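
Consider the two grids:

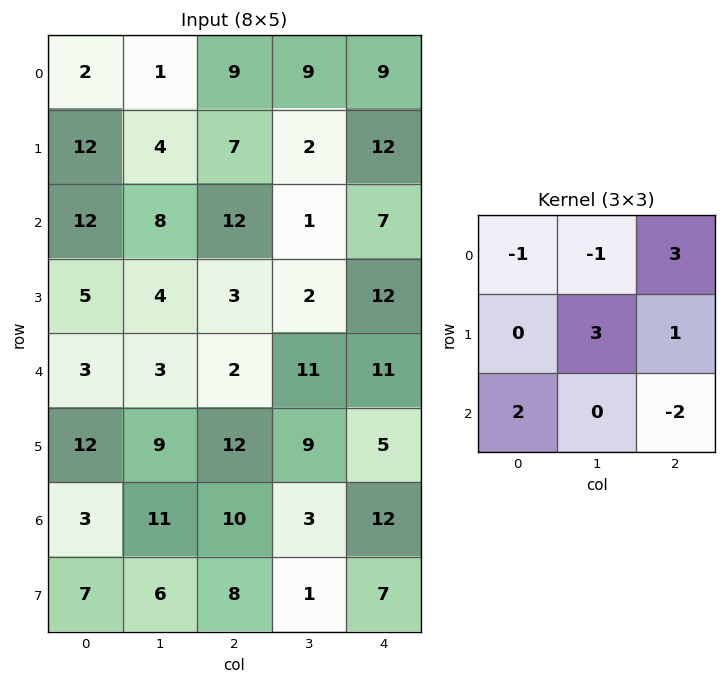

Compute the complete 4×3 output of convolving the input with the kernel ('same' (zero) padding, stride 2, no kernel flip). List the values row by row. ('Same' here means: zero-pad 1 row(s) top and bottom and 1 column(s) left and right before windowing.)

Output[0,0]: The receptive field on the zero-padded input at this output position is [0 0 0 / 0 2 1 / 0 12 4]. Elementwise product with the kernel and sum: 0·-1 + 0·-1 + 0·3 + 2·3 + 1·1 + 0·2 + 4·-2.

-1 40 31
36 36 11
1 16 37
23 49 24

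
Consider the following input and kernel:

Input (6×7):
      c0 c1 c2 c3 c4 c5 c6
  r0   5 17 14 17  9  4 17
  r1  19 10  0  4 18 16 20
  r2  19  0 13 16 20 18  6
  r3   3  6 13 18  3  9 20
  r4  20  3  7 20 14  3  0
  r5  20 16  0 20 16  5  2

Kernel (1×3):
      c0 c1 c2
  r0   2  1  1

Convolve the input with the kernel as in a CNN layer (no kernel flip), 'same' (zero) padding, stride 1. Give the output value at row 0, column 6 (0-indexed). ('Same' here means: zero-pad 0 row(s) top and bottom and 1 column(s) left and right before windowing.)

The receptive field on the zero-padded input at this output position is [4 17 0]. Elementwise product with the kernel and sum: 4·2 + 17·1 + 0·1.

25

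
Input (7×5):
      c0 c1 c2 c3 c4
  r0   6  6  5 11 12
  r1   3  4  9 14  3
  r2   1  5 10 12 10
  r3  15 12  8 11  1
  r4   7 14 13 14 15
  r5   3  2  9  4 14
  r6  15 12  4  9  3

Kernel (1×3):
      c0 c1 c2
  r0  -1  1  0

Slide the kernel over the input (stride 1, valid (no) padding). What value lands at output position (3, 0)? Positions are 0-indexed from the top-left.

The receptive field on the input at this output position is [15 12 8]. Elementwise product with the kernel and sum: 15·-1 + 12·1.

-3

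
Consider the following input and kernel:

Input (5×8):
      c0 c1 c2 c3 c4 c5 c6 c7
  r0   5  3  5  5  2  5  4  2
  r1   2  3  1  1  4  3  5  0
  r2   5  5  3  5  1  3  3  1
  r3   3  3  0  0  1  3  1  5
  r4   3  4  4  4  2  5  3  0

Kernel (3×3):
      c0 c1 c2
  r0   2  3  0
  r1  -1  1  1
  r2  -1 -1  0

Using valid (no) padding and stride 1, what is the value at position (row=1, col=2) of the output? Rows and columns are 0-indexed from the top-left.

8

The receptive field on the input at this output position is [1 1 4 / 3 5 1 / 0 0 1]. Elementwise product with the kernel and sum: 1·2 + 1·3 + 3·-1 + 5·1 + 1·1 + 0·-1 + 0·-1.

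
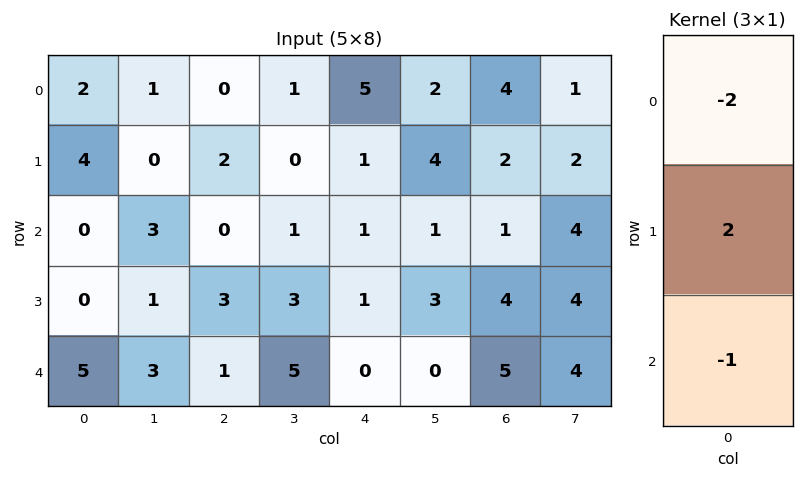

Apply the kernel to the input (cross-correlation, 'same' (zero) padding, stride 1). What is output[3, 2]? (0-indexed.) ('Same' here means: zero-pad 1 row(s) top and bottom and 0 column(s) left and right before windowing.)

The receptive field on the zero-padded input at this output position is [0 / 3 / 1]. Elementwise product with the kernel and sum: 0·-2 + 3·2 + 1·-1.

5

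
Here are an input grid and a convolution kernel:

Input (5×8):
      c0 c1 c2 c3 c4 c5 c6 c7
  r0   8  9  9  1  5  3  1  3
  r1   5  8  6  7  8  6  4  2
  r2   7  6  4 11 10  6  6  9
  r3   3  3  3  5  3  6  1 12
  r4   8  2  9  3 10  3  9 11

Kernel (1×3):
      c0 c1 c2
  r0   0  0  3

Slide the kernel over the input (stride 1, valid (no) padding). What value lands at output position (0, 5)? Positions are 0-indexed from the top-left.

9

The receptive field on the input at this output position is [3 1 3]. Elementwise product with the kernel and sum: 3·3.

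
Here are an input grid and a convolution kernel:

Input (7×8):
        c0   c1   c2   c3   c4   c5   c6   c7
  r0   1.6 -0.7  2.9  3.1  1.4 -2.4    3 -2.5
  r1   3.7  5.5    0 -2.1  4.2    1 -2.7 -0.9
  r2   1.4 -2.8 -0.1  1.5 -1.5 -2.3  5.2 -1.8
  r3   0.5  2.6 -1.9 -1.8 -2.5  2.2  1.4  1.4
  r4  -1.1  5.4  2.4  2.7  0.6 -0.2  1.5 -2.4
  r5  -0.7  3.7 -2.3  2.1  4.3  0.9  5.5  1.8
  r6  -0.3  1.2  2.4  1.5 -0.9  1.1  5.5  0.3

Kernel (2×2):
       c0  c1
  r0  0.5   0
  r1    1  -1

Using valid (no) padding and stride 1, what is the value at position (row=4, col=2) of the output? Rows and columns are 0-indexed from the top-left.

The receptive field on the input at this output position is [2.4 2.7 / -2.3 2.1]. Elementwise product with the kernel and sum: 2.4·0.5 + -2.3·1 + 2.1·-1.

-3.2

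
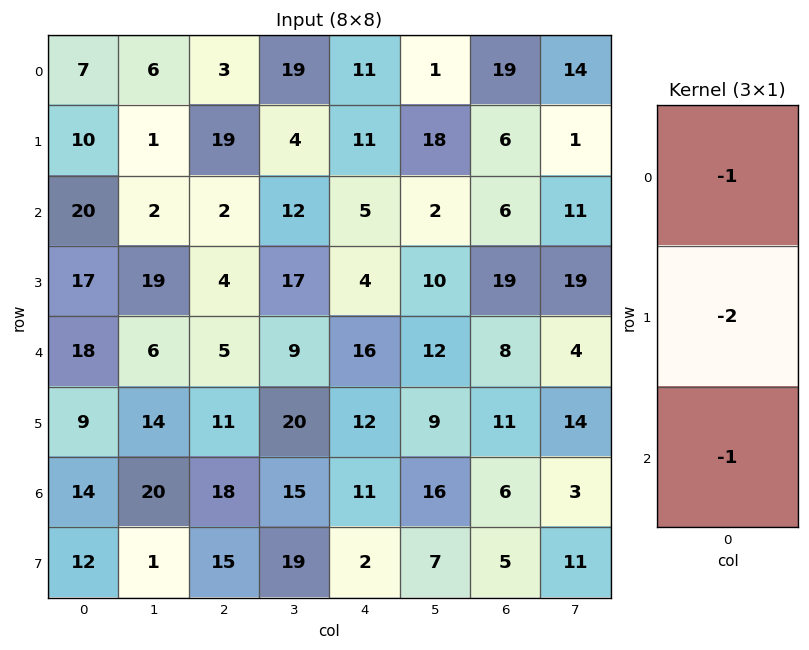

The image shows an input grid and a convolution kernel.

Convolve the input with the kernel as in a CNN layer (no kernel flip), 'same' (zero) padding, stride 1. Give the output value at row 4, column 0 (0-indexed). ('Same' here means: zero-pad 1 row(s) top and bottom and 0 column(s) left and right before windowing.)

-62

The receptive field on the zero-padded input at this output position is [17 / 18 / 9]. Elementwise product with the kernel and sum: 17·-1 + 18·-2 + 9·-1.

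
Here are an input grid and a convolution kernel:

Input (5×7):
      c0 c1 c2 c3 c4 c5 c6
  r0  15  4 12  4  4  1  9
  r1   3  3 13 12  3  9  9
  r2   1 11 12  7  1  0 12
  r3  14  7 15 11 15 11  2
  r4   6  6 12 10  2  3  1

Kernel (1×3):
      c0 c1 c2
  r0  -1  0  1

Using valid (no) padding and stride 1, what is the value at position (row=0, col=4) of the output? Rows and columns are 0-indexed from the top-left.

5

The receptive field on the input at this output position is [4 1 9]. Elementwise product with the kernel and sum: 4·-1 + 9·1.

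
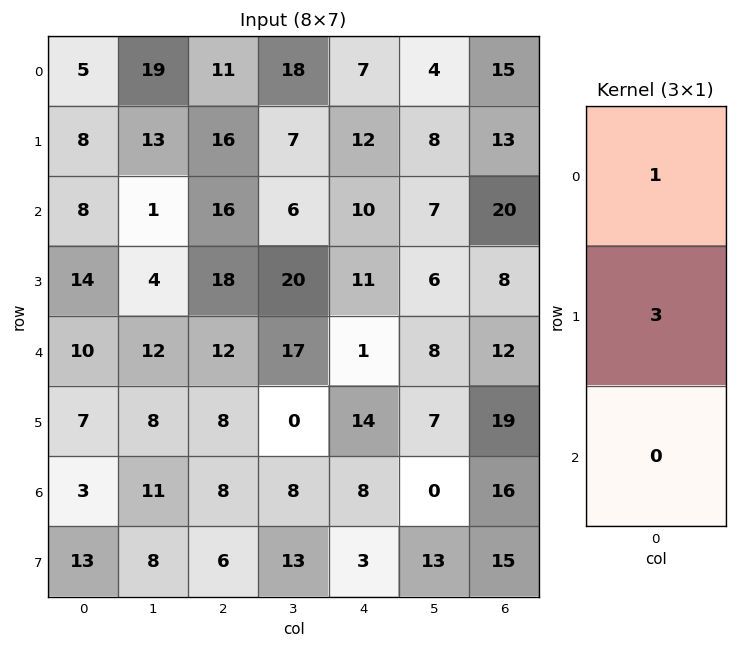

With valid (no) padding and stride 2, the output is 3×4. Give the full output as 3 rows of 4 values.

Output[0,0]: The receptive field on the input at this output position is [5 / 8 / 8]. Elementwise product with the kernel and sum: 5·1 + 8·3.
Output[0,1]: The receptive field on the input at this output position is [11 / 16 / 16]. Elementwise product with the kernel and sum: 11·1 + 16·3.

29 59 43 54
50 70 43 44
31 36 43 69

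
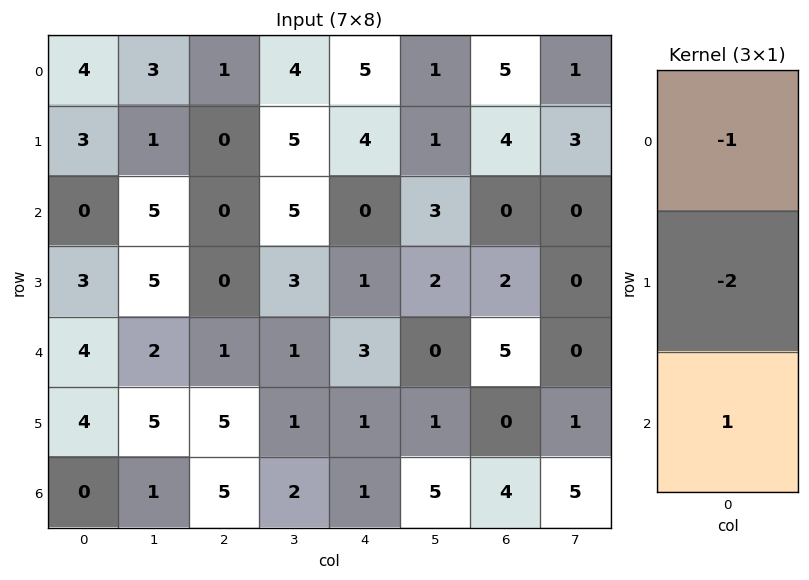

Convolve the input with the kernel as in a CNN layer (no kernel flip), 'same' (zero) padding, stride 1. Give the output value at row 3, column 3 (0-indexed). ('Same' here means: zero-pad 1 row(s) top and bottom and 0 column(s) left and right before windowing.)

-10

The receptive field on the zero-padded input at this output position is [5 / 3 / 1]. Elementwise product with the kernel and sum: 5·-1 + 3·-2 + 1·1.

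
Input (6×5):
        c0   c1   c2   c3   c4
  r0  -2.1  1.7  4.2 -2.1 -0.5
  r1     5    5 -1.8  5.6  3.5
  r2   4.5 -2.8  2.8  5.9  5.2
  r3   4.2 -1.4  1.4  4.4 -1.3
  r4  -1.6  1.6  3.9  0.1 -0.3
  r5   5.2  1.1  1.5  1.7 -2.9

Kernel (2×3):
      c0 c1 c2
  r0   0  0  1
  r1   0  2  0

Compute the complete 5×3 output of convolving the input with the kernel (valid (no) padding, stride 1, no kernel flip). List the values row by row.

14.2 -5.7 10.7
-7.4 11.2 15.3
0 8.7 14
4.6 12.2 -1.1
6.1 3.1 3.1

Output[0,0]: The receptive field on the input at this output position is [-2.1 1.7 4.2 / 5 5 -1.8]. Elementwise product with the kernel and sum: 4.2·1 + 5·2.
Output[0,1]: The receptive field on the input at this output position is [1.7 4.2 -2.1 / 5 -1.8 5.6]. Elementwise product with the kernel and sum: -2.1·1 + -1.8·2.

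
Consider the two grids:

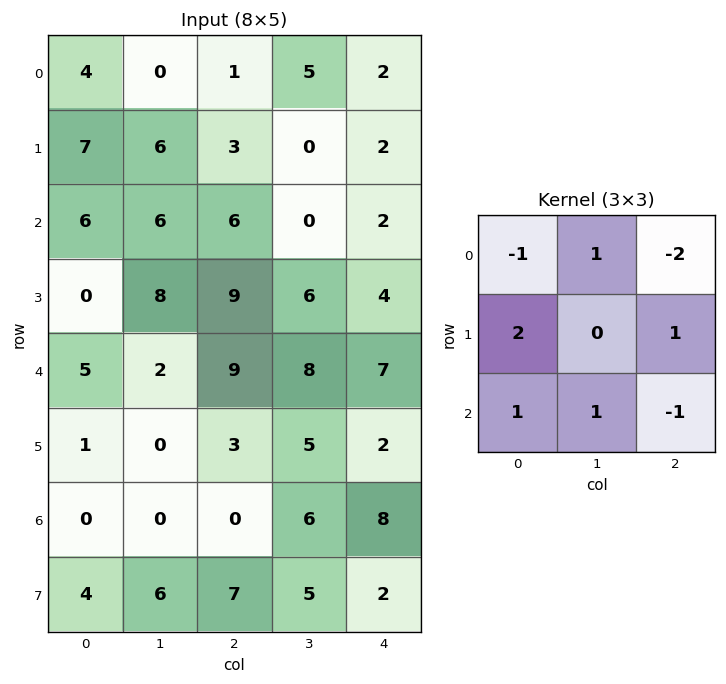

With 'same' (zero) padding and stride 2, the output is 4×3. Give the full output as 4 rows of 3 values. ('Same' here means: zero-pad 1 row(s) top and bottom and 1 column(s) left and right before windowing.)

Output[0,0]: The receptive field on the zero-padded input at this output position is [0 0 0 / 0 4 0 / 0 7 6]. Elementwise product with the kernel and sum: 0·-1 + 0·1 + 0·-2 + 0·2 + 0·1 + 0·1 + 7·1 + 6·-1.
Output[0,1]: The receptive field on the zero-padded input at this output position is [0 0 0 / 0 1 5 / 6 3 0]. Elementwise product with the kernel and sum: 0·-1 + 0·1 + 0·-2 + 0·2 + 5·1 + 6·1 + 3·1 + 0·-1.

1 14 12
-7 20 12
-13 -1 21
-1 7 16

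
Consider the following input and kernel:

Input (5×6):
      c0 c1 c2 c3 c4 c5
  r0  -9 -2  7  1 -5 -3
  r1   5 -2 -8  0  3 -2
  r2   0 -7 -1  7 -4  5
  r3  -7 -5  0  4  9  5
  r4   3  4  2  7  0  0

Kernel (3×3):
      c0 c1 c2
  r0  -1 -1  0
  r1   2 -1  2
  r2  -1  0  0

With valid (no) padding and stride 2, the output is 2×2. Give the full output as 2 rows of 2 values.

7 -17
-5 6

Output[0,0]: The receptive field on the input at this output position is [-9 -2 7 / 5 -2 -8 / 0 -7 -1]. Elementwise product with the kernel and sum: -9·-1 + -2·-1 + 5·2 + -2·-1 + -8·2 + 0·-1.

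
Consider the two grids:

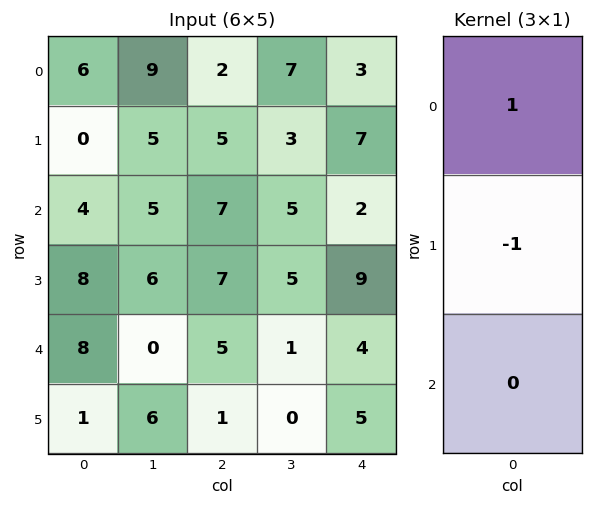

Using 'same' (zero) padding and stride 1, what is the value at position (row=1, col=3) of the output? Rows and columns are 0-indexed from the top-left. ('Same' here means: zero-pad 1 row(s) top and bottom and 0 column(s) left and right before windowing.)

The receptive field on the zero-padded input at this output position is [7 / 3 / 5]. Elementwise product with the kernel and sum: 7·1 + 3·-1.

4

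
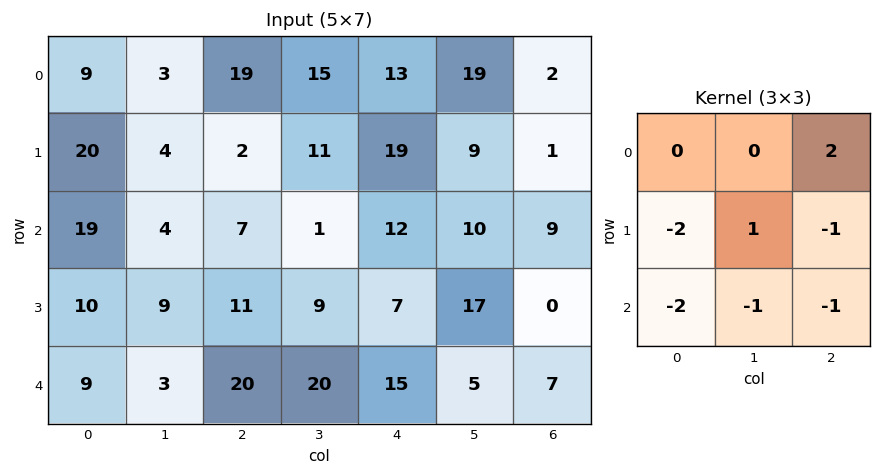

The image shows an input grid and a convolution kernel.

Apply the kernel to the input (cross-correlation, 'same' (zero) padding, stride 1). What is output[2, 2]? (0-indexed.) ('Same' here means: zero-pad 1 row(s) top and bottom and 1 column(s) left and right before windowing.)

-18

The receptive field on the zero-padded input at this output position is [4 2 11 / 4 7 1 / 9 11 9]. Elementwise product with the kernel and sum: 11·2 + 4·-2 + 7·1 + 1·-1 + 9·-2 + 11·-1 + 9·-1.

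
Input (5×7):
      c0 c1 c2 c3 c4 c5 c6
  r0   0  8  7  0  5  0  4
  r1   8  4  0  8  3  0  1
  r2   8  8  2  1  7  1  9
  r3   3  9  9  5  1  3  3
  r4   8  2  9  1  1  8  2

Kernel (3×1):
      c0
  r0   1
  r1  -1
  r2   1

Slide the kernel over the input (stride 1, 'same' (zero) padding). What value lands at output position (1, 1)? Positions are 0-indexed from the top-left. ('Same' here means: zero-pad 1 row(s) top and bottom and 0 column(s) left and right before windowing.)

12

The receptive field on the zero-padded input at this output position is [8 / 4 / 8]. Elementwise product with the kernel and sum: 8·1 + 4·-1 + 8·1.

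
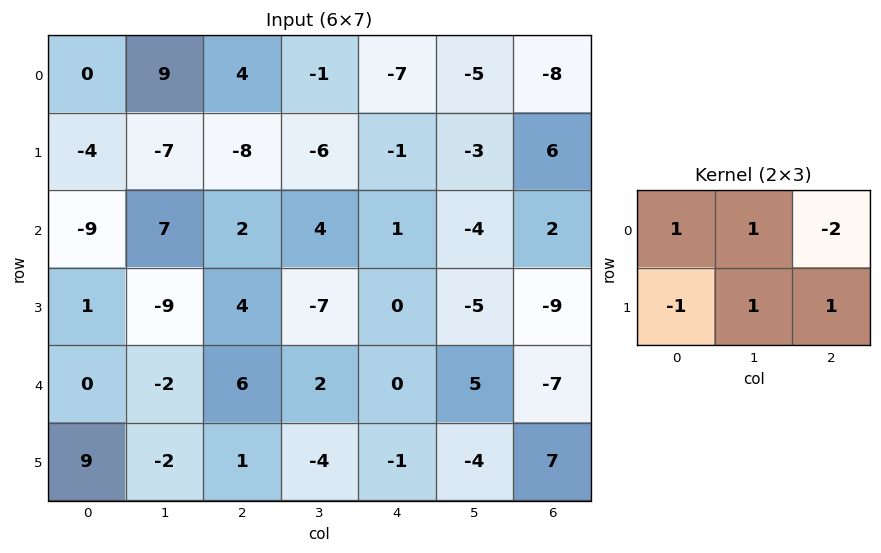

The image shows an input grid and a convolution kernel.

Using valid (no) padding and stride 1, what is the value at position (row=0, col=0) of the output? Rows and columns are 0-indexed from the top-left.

-10

The receptive field on the input at this output position is [0 9 4 / -4 -7 -8]. Elementwise product with the kernel and sum: 0·1 + 9·1 + 4·-2 + -4·-1 + -7·1 + -8·1.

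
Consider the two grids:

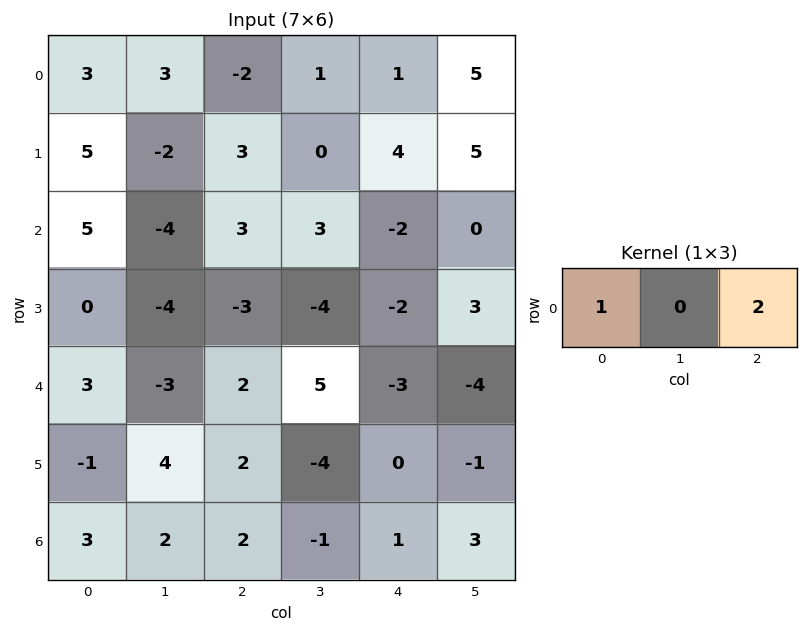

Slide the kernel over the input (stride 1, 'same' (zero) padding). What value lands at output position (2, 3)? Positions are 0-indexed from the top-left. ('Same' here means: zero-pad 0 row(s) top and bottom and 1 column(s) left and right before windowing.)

The receptive field on the zero-padded input at this output position is [3 3 -2]. Elementwise product with the kernel and sum: 3·1 + -2·2.

-1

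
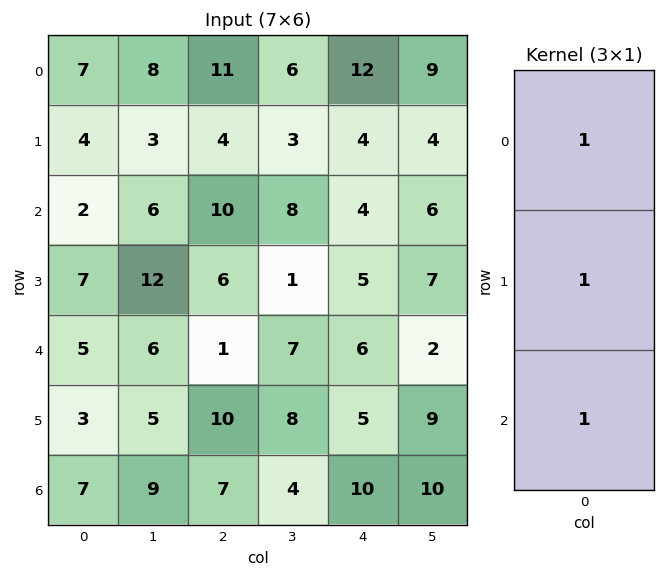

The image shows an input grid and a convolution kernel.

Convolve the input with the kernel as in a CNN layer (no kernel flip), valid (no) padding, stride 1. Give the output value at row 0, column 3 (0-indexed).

17

The receptive field on the input at this output position is [6 / 3 / 8]. Elementwise product with the kernel and sum: 6·1 + 3·1 + 8·1.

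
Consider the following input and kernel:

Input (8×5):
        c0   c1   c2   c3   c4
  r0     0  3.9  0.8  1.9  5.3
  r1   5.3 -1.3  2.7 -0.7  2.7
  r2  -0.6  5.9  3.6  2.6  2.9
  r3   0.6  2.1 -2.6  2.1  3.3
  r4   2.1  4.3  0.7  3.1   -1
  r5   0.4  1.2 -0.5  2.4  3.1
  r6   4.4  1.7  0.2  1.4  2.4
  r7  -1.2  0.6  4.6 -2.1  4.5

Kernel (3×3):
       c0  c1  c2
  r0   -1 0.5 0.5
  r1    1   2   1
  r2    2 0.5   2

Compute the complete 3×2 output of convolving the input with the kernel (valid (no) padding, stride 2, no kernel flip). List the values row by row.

16.7 21.1
15.3 5
12.75 13.65

Output[0,0]: The receptive field on the input at this output position is [0 3.9 0.8 / 5.3 -1.3 2.7 / -0.6 5.9 3.6]. Elementwise product with the kernel and sum: 0·-1 + 3.9·0.5 + 0.8·0.5 + 5.3·1 + -1.3·2 + 2.7·1 + -0.6·2 + 5.9·0.5 + 3.6·2.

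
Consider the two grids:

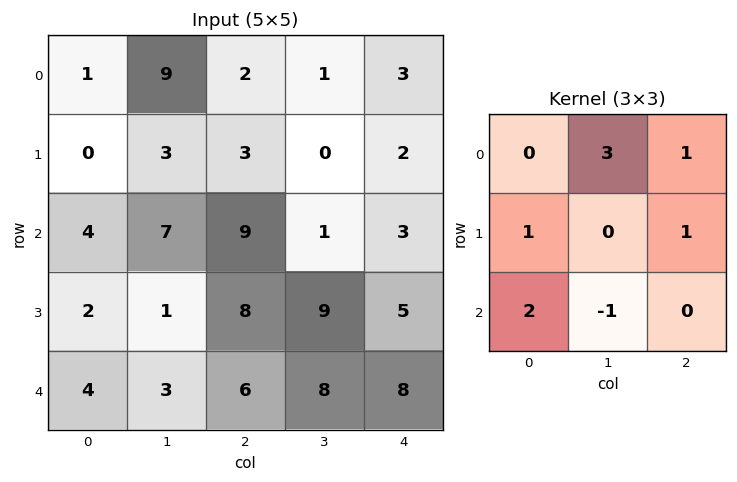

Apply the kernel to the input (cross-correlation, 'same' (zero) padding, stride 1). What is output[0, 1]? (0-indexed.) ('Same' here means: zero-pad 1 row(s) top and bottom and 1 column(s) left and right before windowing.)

0

The receptive field on the zero-padded input at this output position is [0 0 0 / 1 9 2 / 0 3 3]. Elementwise product with the kernel and sum: 0·3 + 0·1 + 1·1 + 2·1 + 0·2 + 3·-1.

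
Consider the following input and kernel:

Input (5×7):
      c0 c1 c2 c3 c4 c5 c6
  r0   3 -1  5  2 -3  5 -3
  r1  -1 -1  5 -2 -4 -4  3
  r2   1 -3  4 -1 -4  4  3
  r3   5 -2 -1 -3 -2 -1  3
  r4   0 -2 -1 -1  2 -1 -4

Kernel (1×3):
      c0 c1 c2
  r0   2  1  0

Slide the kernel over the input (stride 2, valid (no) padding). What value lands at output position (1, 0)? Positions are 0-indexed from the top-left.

The receptive field on the input at this output position is [1 -3 4]. Elementwise product with the kernel and sum: 1·2 + -3·1.

-1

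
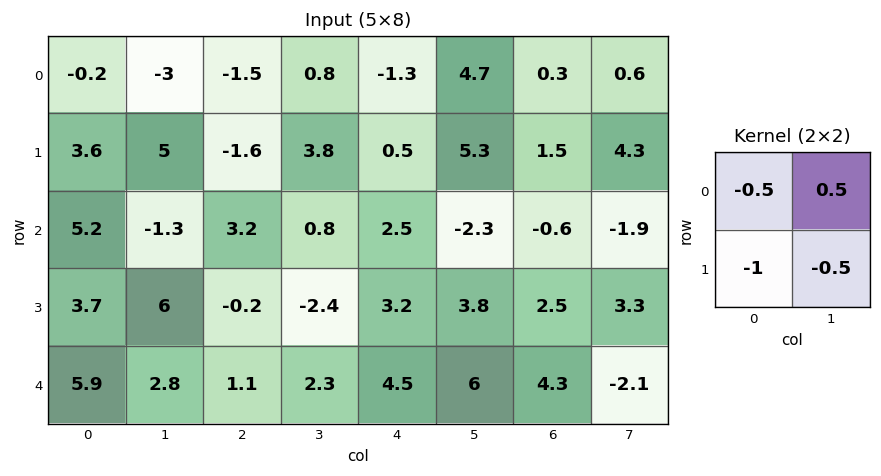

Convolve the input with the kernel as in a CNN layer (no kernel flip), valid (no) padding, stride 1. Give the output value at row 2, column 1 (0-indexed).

The receptive field on the input at this output position is [-1.3 3.2 / 6 -0.2]. Elementwise product with the kernel and sum: -1.3·-0.5 + 3.2·0.5 + 6·-1 + -0.2·-0.5.

-3.65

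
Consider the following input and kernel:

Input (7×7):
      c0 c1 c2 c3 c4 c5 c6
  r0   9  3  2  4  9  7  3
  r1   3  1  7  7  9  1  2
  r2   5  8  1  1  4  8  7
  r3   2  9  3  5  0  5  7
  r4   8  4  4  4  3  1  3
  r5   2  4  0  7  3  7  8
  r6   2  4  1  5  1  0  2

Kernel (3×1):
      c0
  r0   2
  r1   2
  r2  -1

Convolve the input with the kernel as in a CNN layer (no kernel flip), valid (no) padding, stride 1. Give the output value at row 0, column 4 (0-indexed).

The receptive field on the input at this output position is [9 / 9 / 4]. Elementwise product with the kernel and sum: 9·2 + 9·2 + 4·-1.

32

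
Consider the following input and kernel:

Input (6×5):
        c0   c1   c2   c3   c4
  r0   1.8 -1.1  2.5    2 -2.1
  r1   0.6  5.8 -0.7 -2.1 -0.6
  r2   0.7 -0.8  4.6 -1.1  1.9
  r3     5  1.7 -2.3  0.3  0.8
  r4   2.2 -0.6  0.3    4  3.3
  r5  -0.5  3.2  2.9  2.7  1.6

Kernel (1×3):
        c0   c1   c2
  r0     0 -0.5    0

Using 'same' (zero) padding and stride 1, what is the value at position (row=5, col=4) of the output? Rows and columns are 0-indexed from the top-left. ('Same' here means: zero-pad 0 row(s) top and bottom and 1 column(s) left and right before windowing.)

-0.8

The receptive field on the zero-padded input at this output position is [2.7 1.6 0]. Elementwise product with the kernel and sum: 1.6·-0.5.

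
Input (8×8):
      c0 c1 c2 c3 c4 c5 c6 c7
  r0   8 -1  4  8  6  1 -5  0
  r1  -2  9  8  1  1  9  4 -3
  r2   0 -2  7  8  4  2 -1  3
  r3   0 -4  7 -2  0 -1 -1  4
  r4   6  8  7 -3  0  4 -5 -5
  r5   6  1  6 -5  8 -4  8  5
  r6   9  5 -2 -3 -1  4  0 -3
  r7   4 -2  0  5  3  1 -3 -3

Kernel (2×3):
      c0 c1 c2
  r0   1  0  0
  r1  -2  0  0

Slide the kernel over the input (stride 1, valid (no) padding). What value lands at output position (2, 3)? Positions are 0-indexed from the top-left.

The receptive field on the input at this output position is [8 4 2 / -2 0 -1]. Elementwise product with the kernel and sum: 8·1 + -2·-2.

12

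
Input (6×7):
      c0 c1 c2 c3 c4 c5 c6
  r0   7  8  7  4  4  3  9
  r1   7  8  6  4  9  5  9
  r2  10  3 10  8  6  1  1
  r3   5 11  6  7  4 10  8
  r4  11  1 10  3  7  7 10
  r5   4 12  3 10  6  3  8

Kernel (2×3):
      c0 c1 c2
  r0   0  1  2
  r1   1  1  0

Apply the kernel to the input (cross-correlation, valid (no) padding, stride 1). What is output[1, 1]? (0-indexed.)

27

The receptive field on the input at this output position is [8 6 4 / 3 10 8]. Elementwise product with the kernel and sum: 6·1 + 4·2 + 3·1 + 10·1.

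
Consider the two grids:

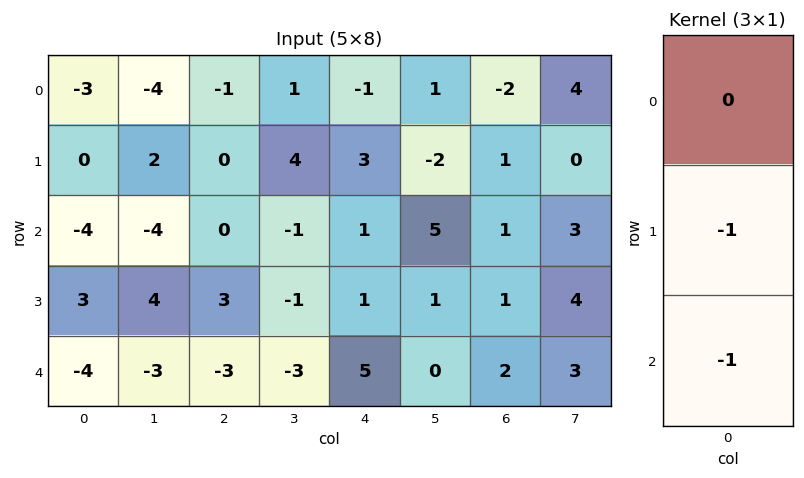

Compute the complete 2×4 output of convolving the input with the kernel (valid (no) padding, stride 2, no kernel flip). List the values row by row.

4 0 -4 -2
1 0 -6 -3

Output[0,0]: The receptive field on the input at this output position is [-3 / 0 / -4]. Elementwise product with the kernel and sum: 0·-1 + -4·-1.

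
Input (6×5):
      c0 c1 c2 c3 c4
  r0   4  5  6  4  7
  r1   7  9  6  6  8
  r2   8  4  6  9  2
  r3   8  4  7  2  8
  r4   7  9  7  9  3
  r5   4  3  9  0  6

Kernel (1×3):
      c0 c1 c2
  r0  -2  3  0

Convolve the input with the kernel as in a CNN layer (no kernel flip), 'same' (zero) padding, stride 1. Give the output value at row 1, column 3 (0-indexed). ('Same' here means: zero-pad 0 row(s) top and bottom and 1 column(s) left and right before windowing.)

6

The receptive field on the zero-padded input at this output position is [6 6 8]. Elementwise product with the kernel and sum: 6·-2 + 6·3.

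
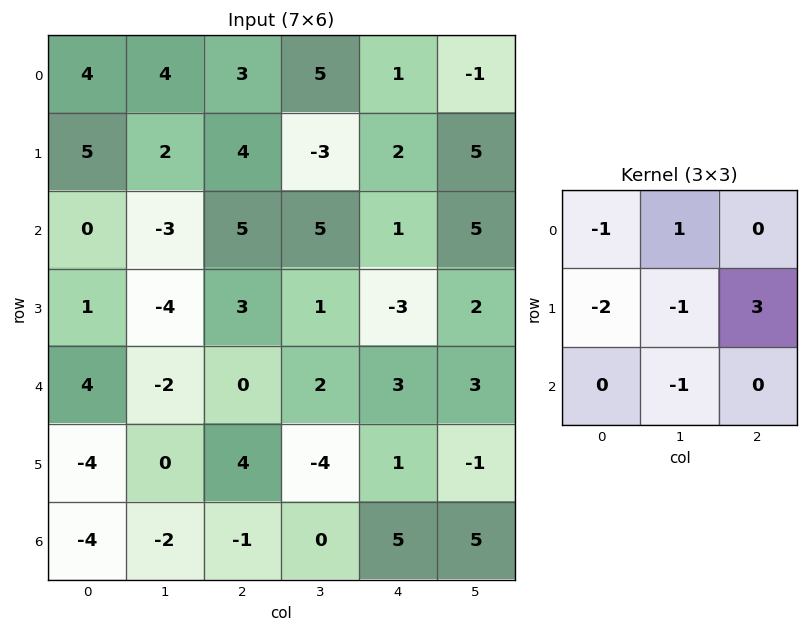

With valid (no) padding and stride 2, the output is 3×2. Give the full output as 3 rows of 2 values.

Output[0,0]: The receptive field on the input at this output position is [4 4 3 / 5 2 4 / 0 -3 5]. Elementwise product with the kernel and sum: 4·-1 + 4·1 + 5·-2 + 2·-1 + 4·3 + -3·-1.
Output[0,1]: The receptive field on the input at this output position is [3 5 1 / 4 -3 2 / 5 5 1]. Elementwise product with the kernel and sum: 3·-1 + 5·1 + 4·-2 + -3·-1 + 2·3 + 5·-1.

3 -2
10 -18
16 1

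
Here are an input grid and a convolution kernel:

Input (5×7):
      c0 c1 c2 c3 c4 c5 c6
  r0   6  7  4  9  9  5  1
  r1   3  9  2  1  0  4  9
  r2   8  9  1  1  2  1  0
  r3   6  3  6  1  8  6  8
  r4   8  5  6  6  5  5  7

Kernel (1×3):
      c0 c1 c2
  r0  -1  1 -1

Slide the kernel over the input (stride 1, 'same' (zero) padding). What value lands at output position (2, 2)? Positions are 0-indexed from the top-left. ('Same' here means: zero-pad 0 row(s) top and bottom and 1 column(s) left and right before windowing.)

-9

The receptive field on the zero-padded input at this output position is [9 1 1]. Elementwise product with the kernel and sum: 9·-1 + 1·1 + 1·-1.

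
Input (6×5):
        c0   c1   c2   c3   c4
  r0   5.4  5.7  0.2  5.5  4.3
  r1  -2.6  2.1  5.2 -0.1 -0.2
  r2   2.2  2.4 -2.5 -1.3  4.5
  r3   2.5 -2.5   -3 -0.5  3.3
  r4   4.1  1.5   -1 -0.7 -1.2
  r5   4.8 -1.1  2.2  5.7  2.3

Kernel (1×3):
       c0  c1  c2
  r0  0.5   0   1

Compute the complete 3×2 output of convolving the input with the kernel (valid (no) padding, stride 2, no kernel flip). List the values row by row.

Output[0,0]: The receptive field on the input at this output position is [5.4 5.7 0.2]. Elementwise product with the kernel and sum: 5.4·0.5 + 0.2·1.

2.9 4.4
-1.4 3.25
1.05 -1.7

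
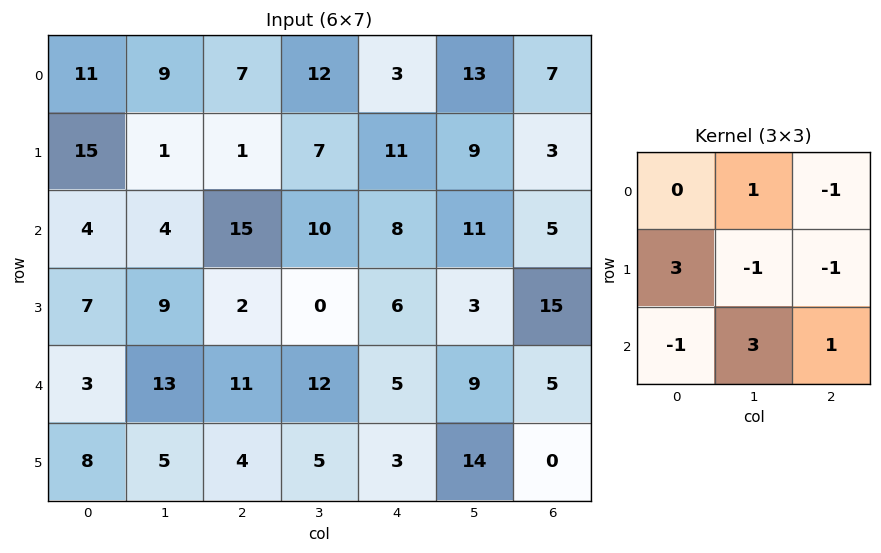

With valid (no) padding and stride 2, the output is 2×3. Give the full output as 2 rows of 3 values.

Output[0,0]: The receptive field on the input at this output position is [11 9 7 / 15 1 1 / 4 4 15]. Elementwise product with the kernel and sum: 9·1 + 7·-1 + 15·3 + 1·-1 + 1·-1 + 4·-1 + 4·3 + 15·1.

68 17 57
46 32 33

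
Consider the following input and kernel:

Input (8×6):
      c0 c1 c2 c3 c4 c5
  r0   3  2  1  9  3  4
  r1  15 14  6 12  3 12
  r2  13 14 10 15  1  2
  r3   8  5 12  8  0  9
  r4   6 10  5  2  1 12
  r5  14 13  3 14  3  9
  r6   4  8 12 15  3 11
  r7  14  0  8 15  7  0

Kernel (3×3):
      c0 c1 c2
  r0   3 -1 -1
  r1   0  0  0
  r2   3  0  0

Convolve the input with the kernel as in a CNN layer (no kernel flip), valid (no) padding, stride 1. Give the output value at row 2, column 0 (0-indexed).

33

The receptive field on the input at this output position is [13 14 10 / 8 5 12 / 6 10 5]. Elementwise product with the kernel and sum: 13·3 + 14·-1 + 10·-1 + 6·3.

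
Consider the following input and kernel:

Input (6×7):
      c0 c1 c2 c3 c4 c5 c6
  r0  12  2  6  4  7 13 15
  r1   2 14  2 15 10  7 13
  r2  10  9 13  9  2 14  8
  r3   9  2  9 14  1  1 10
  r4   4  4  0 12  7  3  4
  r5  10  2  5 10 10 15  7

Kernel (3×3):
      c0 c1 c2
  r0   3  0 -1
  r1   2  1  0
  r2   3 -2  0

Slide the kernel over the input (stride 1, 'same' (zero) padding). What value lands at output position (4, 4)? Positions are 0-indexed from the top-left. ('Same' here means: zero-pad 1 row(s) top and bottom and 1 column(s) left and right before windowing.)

82

The receptive field on the zero-padded input at this output position is [14 1 1 / 12 7 3 / 10 10 15]. Elementwise product with the kernel and sum: 14·3 + 1·-1 + 12·2 + 7·1 + 10·3 + 10·-2.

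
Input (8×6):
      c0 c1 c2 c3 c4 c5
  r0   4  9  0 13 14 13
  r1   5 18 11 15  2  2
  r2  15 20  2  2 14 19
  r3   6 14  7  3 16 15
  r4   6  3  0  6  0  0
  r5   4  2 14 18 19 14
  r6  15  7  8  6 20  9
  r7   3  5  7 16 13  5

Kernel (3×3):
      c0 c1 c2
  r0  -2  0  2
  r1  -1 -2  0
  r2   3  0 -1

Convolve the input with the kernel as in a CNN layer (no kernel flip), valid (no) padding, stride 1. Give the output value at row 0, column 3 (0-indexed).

-32

The receptive field on the input at this output position is [13 14 13 / 15 2 2 / 2 14 19]. Elementwise product with the kernel and sum: 13·-2 + 13·2 + 15·-1 + 2·-2 + 2·3 + 19·-1.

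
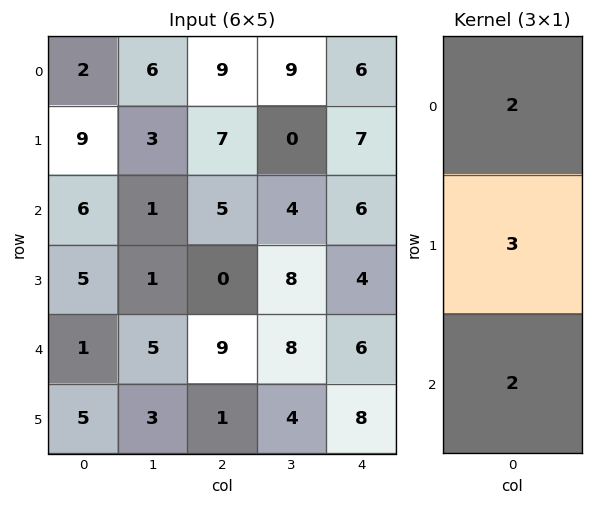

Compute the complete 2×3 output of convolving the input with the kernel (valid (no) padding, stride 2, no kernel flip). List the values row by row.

43 49 45
29 28 36

Output[0,0]: The receptive field on the input at this output position is [2 / 9 / 6]. Elementwise product with the kernel and sum: 2·2 + 9·3 + 6·2.
Output[0,1]: The receptive field on the input at this output position is [9 / 7 / 5]. Elementwise product with the kernel and sum: 9·2 + 7·3 + 5·2.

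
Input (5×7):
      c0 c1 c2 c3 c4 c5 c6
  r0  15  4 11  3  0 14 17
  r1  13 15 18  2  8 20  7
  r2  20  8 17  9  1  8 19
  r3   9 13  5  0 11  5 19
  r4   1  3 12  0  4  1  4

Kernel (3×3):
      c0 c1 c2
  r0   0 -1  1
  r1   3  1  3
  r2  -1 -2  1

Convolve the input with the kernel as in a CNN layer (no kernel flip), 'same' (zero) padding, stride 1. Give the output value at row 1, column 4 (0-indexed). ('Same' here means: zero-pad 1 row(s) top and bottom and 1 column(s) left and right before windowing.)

The receptive field on the zero-padded input at this output position is [3 0 14 / 2 8 20 / 9 1 8]. Elementwise product with the kernel and sum: 0·-1 + 14·1 + 2·3 + 8·1 + 20·3 + 9·-1 + 1·-2 + 8·1.

85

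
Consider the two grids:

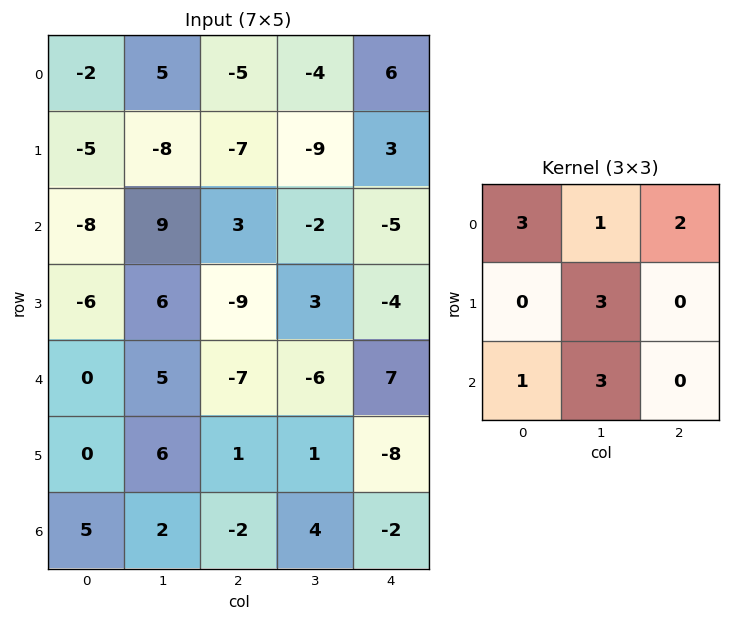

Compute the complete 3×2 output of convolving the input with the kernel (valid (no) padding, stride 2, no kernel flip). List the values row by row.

-16 -37
24 -19
20 0

Output[0,0]: The receptive field on the input at this output position is [-2 5 -5 / -5 -8 -7 / -8 9 3]. Elementwise product with the kernel and sum: -2·3 + 5·1 + -5·2 + -8·3 + -8·1 + 9·3.
Output[0,1]: The receptive field on the input at this output position is [-5 -4 6 / -7 -9 3 / 3 -2 -5]. Elementwise product with the kernel and sum: -5·3 + -4·1 + 6·2 + -9·3 + 3·1 + -2·3.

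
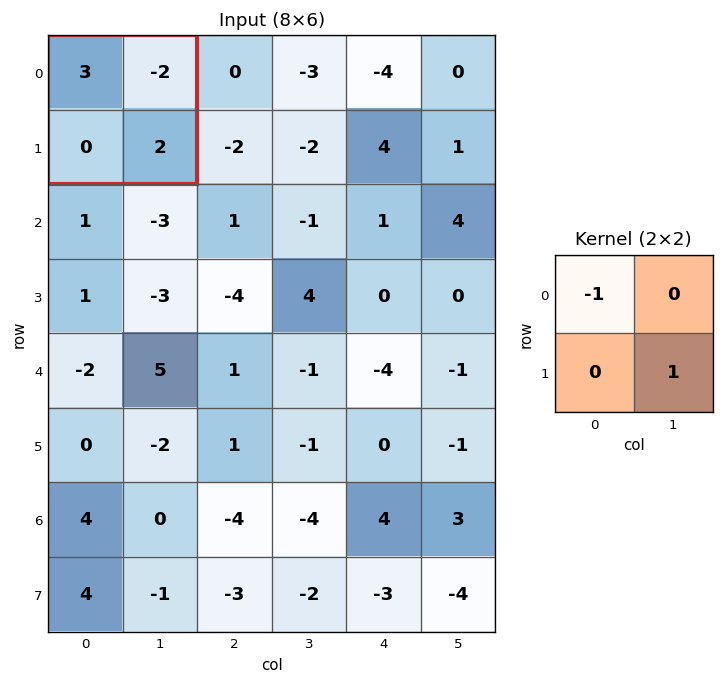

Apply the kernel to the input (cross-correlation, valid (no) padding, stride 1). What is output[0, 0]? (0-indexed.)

The receptive field on the input at this output position is [3 -2 / 0 2]. Elementwise product with the kernel and sum: 3·-1 + 2·1.

-1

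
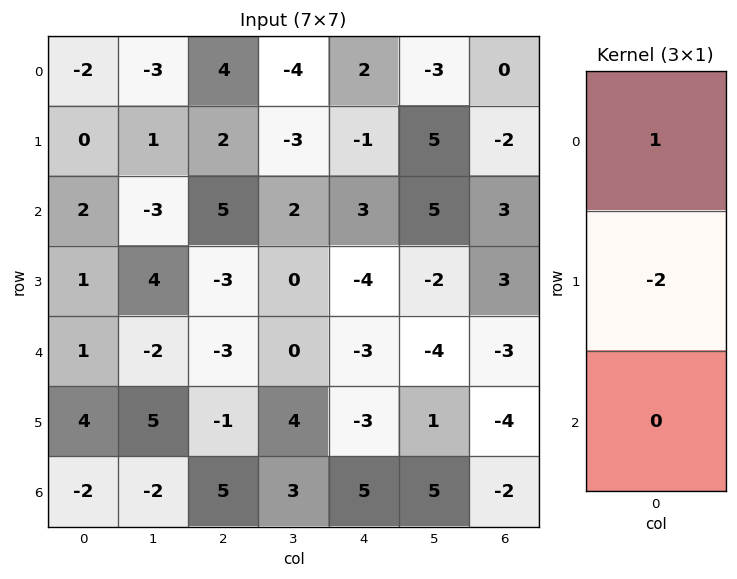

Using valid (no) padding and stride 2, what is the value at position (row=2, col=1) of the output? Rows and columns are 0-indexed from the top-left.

The receptive field on the input at this output position is [-3 / -1 / 5]. Elementwise product with the kernel and sum: -3·1 + -1·-2.

-1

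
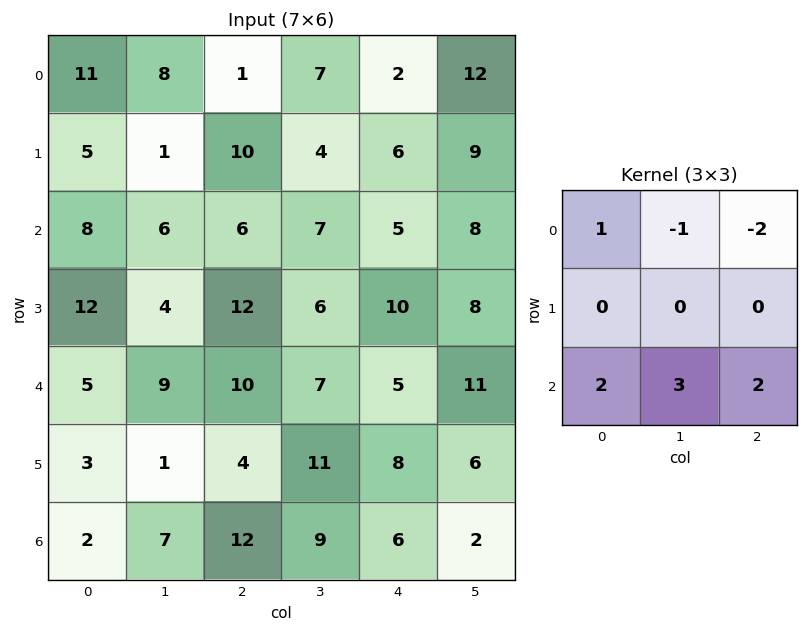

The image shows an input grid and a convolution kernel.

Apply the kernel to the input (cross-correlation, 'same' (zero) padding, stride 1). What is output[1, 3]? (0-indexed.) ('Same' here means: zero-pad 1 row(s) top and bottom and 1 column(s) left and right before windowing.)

The receptive field on the zero-padded input at this output position is [1 7 2 / 10 4 6 / 6 7 5]. Elementwise product with the kernel and sum: 1·1 + 7·-1 + 2·-2 + 6·2 + 7·3 + 5·2.

33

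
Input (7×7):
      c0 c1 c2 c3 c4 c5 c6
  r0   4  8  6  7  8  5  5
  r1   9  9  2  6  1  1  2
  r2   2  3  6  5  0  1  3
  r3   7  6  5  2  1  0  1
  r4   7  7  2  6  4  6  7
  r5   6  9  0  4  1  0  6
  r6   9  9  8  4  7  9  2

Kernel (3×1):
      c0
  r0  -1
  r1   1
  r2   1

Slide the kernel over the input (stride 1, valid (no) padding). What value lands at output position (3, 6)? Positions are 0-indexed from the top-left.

12

The receptive field on the input at this output position is [1 / 7 / 6]. Elementwise product with the kernel and sum: 1·-1 + 7·1 + 6·1.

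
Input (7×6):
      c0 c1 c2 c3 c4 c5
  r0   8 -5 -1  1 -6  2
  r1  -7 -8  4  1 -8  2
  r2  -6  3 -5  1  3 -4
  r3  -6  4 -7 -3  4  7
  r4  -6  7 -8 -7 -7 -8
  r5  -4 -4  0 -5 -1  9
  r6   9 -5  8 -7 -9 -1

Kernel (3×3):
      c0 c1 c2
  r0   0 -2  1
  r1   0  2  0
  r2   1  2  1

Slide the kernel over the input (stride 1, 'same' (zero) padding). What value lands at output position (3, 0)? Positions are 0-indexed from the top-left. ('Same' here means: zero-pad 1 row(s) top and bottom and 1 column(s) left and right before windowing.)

The receptive field on the zero-padded input at this output position is [0 -6 3 / 0 -6 4 / 0 -6 7]. Elementwise product with the kernel and sum: -6·-2 + 3·1 + -6·2 + 0·1 + -6·2 + 7·1.

-2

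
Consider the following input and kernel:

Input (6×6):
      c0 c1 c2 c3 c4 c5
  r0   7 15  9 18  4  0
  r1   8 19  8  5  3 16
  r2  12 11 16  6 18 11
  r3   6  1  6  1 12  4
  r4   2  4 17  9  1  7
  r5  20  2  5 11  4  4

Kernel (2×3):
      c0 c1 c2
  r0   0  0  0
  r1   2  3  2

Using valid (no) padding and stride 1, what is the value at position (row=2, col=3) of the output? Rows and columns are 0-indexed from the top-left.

The receptive field on the input at this output position is [6 18 11 / 1 12 4]. Elementwise product with the kernel and sum: 1·2 + 12·3 + 4·2.

46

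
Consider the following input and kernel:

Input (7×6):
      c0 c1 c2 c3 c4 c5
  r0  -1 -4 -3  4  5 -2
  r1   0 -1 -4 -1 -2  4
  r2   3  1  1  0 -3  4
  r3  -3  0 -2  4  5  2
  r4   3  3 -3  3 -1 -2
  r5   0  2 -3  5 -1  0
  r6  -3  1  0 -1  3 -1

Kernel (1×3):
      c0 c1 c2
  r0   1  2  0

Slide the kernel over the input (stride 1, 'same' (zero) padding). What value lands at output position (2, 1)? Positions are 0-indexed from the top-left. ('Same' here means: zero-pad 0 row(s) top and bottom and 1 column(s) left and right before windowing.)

The receptive field on the zero-padded input at this output position is [3 1 1]. Elementwise product with the kernel and sum: 3·1 + 1·2.

5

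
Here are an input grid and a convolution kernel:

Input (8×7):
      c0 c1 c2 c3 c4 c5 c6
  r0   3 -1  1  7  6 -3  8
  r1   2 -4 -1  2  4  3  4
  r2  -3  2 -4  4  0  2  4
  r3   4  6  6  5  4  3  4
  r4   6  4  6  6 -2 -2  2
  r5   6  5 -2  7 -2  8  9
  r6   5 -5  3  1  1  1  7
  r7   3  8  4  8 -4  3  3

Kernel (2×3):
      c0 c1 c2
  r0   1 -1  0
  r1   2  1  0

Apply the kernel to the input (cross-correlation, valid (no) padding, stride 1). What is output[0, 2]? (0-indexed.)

The receptive field on the input at this output position is [1 7 6 / -1 2 4]. Elementwise product with the kernel and sum: 1·1 + 7·-1 + -1·2 + 2·1.

-6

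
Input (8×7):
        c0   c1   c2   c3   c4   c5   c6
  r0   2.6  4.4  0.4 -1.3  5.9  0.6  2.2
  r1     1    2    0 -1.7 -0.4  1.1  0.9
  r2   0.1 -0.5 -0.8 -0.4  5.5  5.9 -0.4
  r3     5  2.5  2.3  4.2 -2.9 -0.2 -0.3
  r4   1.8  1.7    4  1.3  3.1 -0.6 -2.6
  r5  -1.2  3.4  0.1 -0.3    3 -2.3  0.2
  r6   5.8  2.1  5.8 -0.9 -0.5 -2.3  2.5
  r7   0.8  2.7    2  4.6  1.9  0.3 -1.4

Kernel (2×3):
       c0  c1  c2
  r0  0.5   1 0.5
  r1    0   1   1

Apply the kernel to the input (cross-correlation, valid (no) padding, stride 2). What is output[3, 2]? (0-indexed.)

The receptive field on the input at this output position is [-0.5 -2.3 2.5 / 1.9 0.3 -1.4]. Elementwise product with the kernel and sum: -0.5·0.5 + -2.3·1 + 2.5·0.5 + 0.3·1 + -1.4·1.

-2.4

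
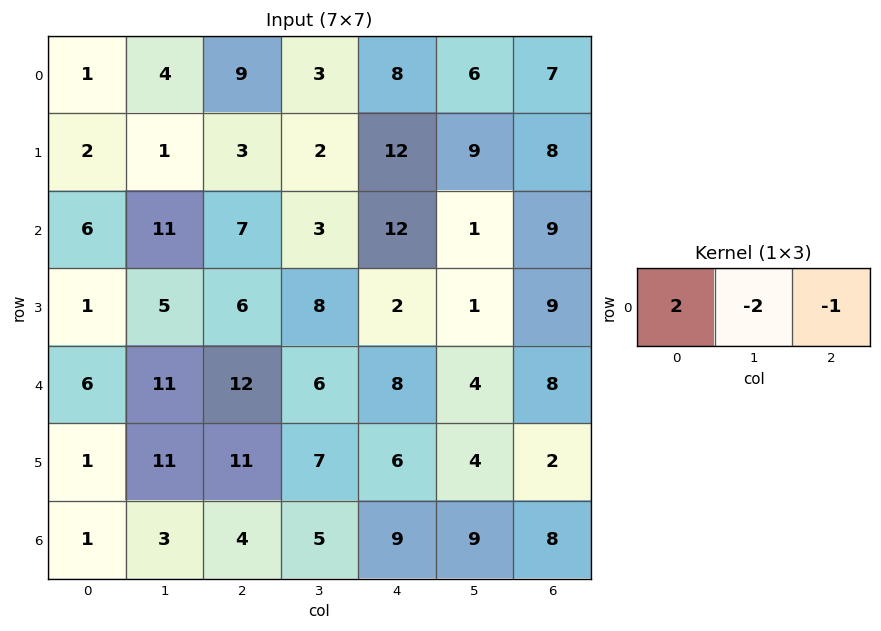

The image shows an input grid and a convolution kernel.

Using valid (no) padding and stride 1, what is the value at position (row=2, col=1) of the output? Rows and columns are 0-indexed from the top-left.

5

The receptive field on the input at this output position is [11 7 3]. Elementwise product with the kernel and sum: 11·2 + 7·-2 + 3·-1.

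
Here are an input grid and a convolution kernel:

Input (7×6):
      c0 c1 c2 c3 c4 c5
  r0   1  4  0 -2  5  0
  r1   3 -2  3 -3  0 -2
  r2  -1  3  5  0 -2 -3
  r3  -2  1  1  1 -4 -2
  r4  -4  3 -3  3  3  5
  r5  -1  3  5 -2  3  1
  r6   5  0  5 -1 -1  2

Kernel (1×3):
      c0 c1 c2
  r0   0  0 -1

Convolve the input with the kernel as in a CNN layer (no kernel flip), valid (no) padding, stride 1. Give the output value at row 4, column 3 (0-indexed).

-5

The receptive field on the input at this output position is [3 3 5]. Elementwise product with the kernel and sum: 5·-1.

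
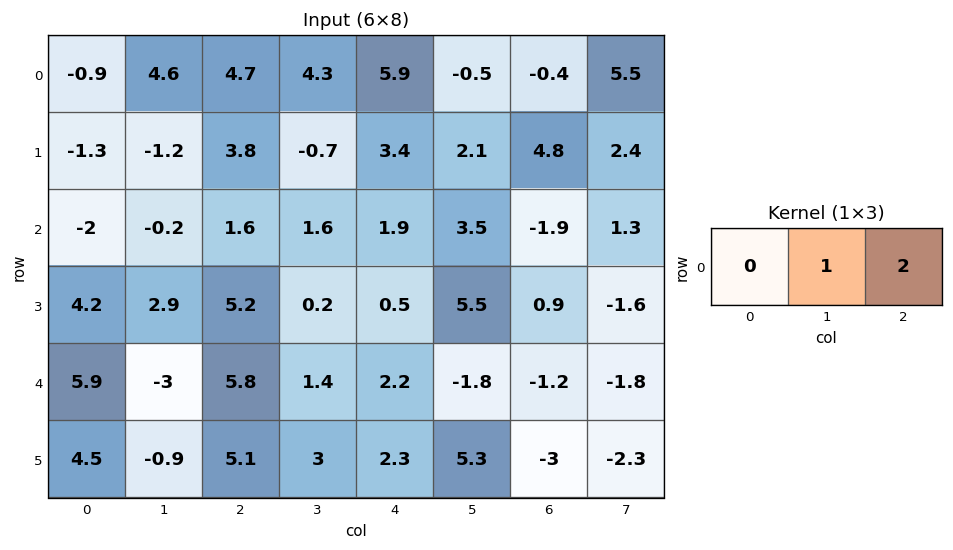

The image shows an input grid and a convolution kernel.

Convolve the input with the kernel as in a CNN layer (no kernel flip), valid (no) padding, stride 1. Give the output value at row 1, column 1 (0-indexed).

2.4

The receptive field on the input at this output position is [-1.2 3.8 -0.7]. Elementwise product with the kernel and sum: 3.8·1 + -0.7·2.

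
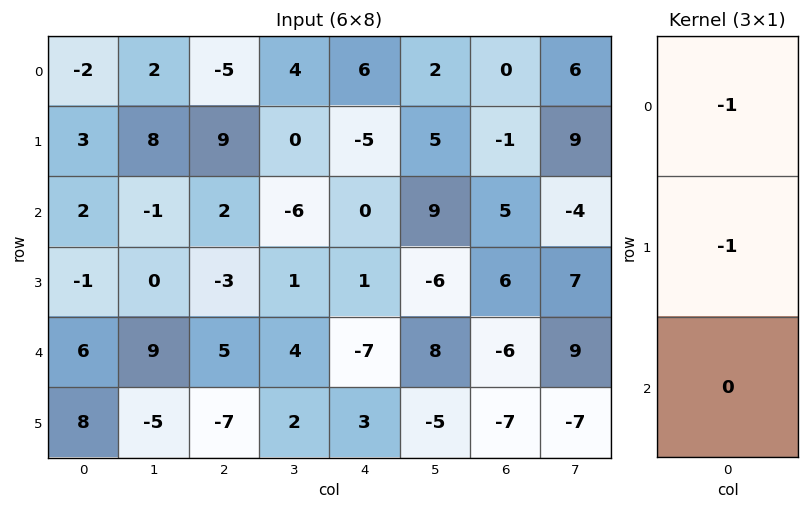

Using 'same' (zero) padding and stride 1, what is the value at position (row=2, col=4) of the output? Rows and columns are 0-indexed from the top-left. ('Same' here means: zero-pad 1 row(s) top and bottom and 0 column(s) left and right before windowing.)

5

The receptive field on the zero-padded input at this output position is [-5 / 0 / 1]. Elementwise product with the kernel and sum: -5·-1 + 0·-1.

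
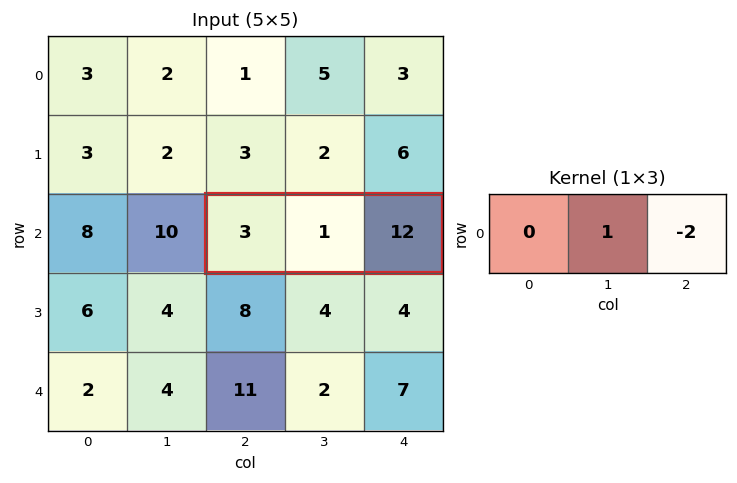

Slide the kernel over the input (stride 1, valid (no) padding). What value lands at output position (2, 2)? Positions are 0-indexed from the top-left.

The receptive field on the input at this output position is [3 1 12]. Elementwise product with the kernel and sum: 1·1 + 12·-2.

-23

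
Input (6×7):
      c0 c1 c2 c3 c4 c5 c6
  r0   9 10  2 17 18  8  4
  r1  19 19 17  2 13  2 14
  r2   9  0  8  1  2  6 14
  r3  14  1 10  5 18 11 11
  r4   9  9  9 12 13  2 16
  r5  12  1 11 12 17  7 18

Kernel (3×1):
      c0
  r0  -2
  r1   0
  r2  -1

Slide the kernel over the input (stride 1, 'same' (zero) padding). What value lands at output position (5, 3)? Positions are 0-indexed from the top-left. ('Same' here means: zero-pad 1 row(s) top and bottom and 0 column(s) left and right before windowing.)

-24

The receptive field on the zero-padded input at this output position is [12 / 12 / 0]. Elementwise product with the kernel and sum: 12·-2 + 0·-1.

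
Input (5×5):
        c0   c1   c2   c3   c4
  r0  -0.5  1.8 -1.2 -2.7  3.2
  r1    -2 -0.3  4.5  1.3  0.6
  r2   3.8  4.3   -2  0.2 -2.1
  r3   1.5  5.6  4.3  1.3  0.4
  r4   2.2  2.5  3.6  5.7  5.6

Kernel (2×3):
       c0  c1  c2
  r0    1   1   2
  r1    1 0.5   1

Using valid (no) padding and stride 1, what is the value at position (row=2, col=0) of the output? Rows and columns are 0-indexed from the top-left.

The receptive field on the input at this output position is [3.8 4.3 -2 / 1.5 5.6 4.3]. Elementwise product with the kernel and sum: 3.8·1 + 4.3·1 + -2·2 + 1.5·1 + 5.6·0.5 + 4.3·1.

12.7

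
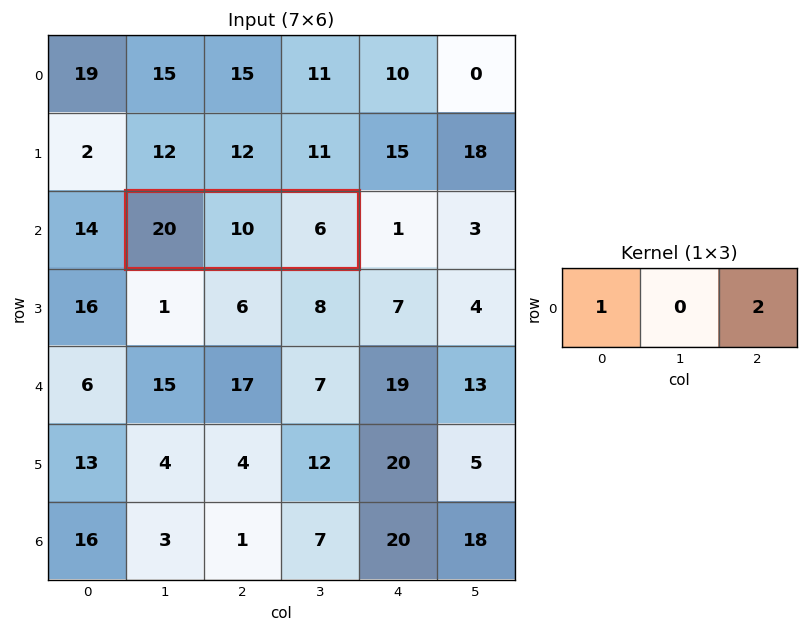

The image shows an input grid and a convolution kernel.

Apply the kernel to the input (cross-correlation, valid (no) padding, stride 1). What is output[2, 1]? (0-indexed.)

The receptive field on the input at this output position is [20 10 6]. Elementwise product with the kernel and sum: 20·1 + 6·2.

32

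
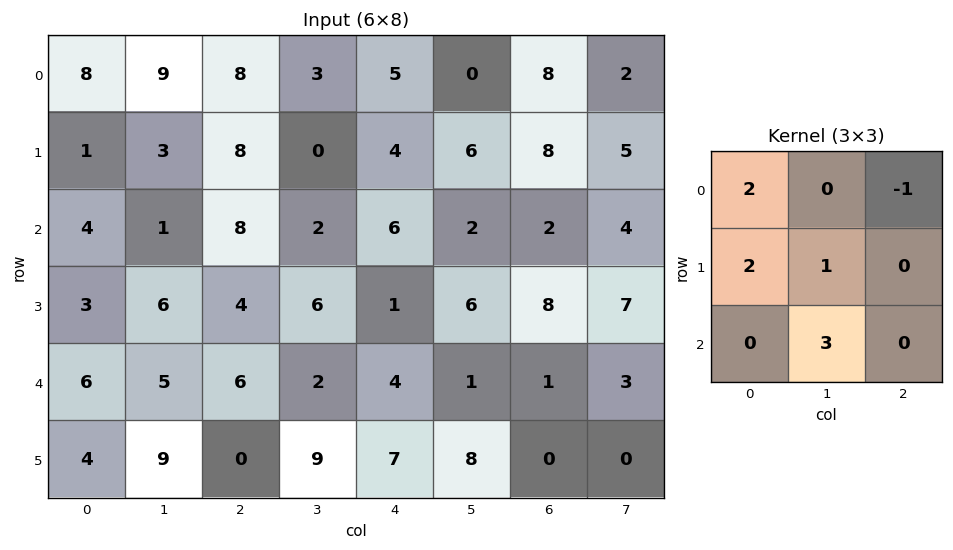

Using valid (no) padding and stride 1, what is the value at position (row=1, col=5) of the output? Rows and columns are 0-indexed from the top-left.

The receptive field on the input at this output position is [6 8 5 / 2 2 4 / 6 8 7]. Elementwise product with the kernel and sum: 6·2 + 5·-1 + 2·2 + 2·1 + 8·3.

37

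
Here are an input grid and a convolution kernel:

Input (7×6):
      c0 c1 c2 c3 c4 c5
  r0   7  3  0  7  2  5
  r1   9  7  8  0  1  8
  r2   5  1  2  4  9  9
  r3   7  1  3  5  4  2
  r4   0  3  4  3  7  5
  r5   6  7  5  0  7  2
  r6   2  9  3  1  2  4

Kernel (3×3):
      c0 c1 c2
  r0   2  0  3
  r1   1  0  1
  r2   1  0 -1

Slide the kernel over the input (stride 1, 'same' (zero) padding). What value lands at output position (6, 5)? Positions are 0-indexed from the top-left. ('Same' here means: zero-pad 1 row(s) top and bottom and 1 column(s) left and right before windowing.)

The receptive field on the zero-padded input at this output position is [7 2 0 / 2 4 0 / 0 0 0]. Elementwise product with the kernel and sum: 7·2 + 0·3 + 2·1 + 0·1 + 0·1 + 0·-1.

16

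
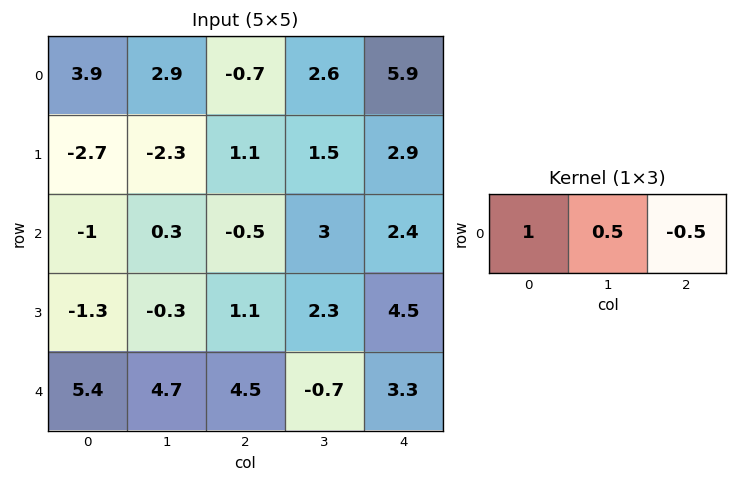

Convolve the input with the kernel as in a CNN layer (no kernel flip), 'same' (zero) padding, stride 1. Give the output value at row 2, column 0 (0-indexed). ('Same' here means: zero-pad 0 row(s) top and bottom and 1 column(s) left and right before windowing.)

The receptive field on the zero-padded input at this output position is [0 -1 0.3]. Elementwise product with the kernel and sum: 0·1 + -1·0.5 + 0.3·-0.5.

-0.65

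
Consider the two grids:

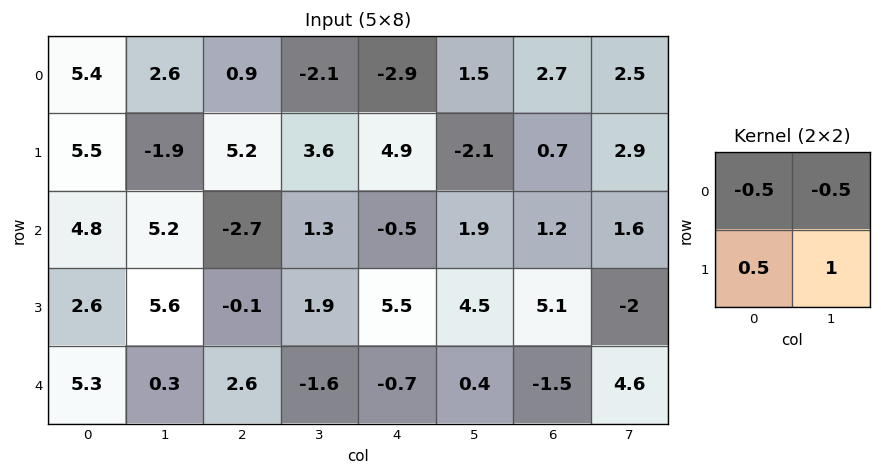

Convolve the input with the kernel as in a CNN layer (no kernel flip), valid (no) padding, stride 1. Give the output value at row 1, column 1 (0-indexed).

-1.75

The receptive field on the input at this output position is [-1.9 5.2 / 5.2 -2.7]. Elementwise product with the kernel and sum: -1.9·-0.5 + 5.2·-0.5 + 5.2·0.5 + -2.7·1.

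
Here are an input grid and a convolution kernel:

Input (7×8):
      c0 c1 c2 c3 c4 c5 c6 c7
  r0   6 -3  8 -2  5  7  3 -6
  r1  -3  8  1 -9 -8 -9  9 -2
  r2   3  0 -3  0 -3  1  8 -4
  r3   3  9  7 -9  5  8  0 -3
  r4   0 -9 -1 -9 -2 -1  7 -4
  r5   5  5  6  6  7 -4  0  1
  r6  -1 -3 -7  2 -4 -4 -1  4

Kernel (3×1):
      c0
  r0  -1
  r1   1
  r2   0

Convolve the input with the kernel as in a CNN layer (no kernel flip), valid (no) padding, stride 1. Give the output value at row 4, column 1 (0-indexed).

The receptive field on the input at this output position is [-9 / 5 / -3]. Elementwise product with the kernel and sum: -9·-1 + 5·1.

14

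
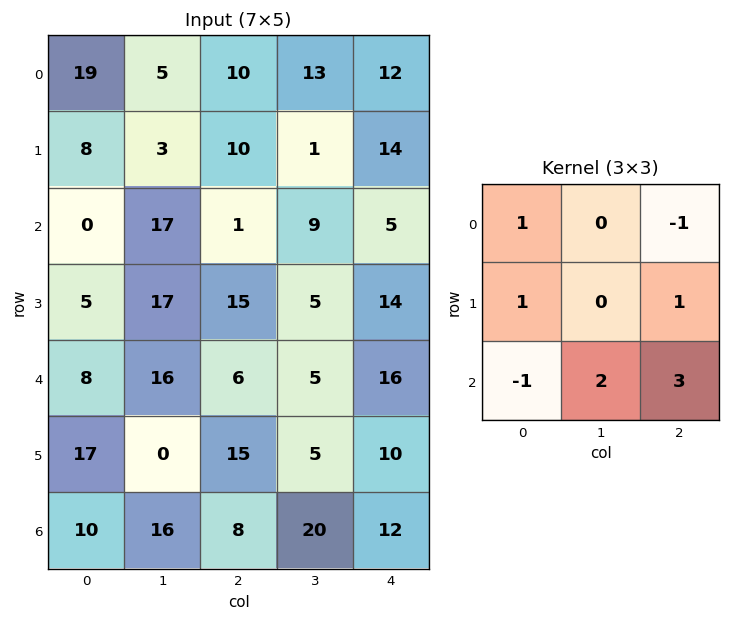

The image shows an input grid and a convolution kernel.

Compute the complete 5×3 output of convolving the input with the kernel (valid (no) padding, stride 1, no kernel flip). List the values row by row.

Output[0,0]: The receptive field on the input at this output position is [19 5 10 / 8 3 10 / 0 17 1]. Elementwise product with the kernel and sum: 19·1 + 10·-1 + 8·1 + 10·1 + 0·-1 + 17·2 + 1·3.

64 8 54
73 56 39
61 41 77
32 78 48
80 76 83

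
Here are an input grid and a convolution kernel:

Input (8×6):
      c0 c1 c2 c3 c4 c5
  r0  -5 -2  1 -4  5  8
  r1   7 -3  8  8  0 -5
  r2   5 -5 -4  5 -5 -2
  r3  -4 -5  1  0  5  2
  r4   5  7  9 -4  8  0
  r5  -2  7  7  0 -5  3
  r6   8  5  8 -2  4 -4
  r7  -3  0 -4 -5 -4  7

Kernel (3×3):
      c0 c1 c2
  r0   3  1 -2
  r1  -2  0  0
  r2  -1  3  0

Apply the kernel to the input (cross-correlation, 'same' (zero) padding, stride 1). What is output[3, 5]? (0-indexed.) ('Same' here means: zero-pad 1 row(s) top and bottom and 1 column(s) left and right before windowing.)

The receptive field on the zero-padded input at this output position is [-5 -2 0 / 5 2 0 / 8 0 0]. Elementwise product with the kernel and sum: -5·3 + -2·1 + 0·-2 + 5·-2 + 8·-1 + 0·3.

-35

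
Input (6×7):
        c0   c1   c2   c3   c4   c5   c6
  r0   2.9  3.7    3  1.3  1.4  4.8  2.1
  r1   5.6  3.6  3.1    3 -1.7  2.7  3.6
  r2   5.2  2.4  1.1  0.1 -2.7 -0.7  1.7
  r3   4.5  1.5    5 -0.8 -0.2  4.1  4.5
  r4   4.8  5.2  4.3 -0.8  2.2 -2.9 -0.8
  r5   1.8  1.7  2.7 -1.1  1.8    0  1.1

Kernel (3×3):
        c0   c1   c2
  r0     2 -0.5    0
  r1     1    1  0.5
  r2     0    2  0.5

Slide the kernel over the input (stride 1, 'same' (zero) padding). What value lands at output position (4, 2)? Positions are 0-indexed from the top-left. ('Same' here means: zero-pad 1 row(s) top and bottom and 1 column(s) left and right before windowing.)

14.45

The receptive field on the zero-padded input at this output position is [1.5 5 -0.8 / 5.2 4.3 -0.8 / 1.7 2.7 -1.1]. Elementwise product with the kernel and sum: 1.5·2 + 5·-0.5 + 5.2·1 + 4.3·1 + -0.8·0.5 + 2.7·2 + -1.1·0.5.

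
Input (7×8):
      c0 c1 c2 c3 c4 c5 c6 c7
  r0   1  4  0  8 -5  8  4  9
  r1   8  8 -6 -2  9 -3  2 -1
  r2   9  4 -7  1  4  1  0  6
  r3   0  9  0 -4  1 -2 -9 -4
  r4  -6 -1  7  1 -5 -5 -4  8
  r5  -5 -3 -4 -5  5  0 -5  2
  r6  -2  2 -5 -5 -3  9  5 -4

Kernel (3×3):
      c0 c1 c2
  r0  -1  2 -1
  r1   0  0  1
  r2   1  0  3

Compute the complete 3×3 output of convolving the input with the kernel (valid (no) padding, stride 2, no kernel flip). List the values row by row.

Output[0,0]: The receptive field on the input at this output position is [1 4 0 / 8 8 -6 / 9 4 -7]. Elementwise product with the kernel and sum: 1·-1 + 4·2 + 0·-1 + -6·1 + 9·1 + -7·3.

-11 35 23
21 -2 -28
-24 -9 6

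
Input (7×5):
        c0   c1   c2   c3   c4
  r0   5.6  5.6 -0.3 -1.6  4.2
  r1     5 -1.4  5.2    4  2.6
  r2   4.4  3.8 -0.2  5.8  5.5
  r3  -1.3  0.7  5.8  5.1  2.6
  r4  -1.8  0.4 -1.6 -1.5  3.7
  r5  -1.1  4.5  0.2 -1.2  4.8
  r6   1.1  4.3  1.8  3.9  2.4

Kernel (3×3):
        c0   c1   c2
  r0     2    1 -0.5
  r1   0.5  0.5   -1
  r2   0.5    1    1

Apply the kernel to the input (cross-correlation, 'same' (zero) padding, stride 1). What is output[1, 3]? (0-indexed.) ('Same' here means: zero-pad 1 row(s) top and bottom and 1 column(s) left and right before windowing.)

The receptive field on the zero-padded input at this output position is [-0.3 -1.6 4.2 / 5.2 4 2.6 / -0.2 5.8 5.5]. Elementwise product with the kernel and sum: -0.3·2 + -1.6·1 + 4.2·-0.5 + 5.2·0.5 + 4·0.5 + 2.6·-1 + -0.2·0.5 + 5.8·1 + 5.5·1.

8.9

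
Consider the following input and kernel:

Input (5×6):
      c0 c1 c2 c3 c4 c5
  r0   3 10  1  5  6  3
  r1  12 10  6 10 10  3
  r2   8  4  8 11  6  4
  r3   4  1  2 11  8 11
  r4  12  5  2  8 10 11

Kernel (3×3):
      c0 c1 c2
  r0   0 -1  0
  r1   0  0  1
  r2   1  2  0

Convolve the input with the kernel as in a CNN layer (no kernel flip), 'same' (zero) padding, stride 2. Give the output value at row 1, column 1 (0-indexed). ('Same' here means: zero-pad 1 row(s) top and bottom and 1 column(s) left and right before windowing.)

10

The receptive field on the zero-padded input at this output position is [10 6 10 / 4 8 11 / 1 2 11]. Elementwise product with the kernel and sum: 6·-1 + 11·1 + 1·1 + 2·2.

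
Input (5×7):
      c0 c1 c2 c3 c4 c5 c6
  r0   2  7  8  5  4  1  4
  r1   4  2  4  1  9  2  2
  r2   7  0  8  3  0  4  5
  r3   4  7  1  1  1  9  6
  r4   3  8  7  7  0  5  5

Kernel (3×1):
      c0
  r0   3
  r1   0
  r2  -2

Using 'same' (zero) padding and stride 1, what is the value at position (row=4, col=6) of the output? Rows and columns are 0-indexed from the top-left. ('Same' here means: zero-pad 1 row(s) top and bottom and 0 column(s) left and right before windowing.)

The receptive field on the zero-padded input at this output position is [6 / 5 / 0]. Elementwise product with the kernel and sum: 6·3 + 0·-2.

18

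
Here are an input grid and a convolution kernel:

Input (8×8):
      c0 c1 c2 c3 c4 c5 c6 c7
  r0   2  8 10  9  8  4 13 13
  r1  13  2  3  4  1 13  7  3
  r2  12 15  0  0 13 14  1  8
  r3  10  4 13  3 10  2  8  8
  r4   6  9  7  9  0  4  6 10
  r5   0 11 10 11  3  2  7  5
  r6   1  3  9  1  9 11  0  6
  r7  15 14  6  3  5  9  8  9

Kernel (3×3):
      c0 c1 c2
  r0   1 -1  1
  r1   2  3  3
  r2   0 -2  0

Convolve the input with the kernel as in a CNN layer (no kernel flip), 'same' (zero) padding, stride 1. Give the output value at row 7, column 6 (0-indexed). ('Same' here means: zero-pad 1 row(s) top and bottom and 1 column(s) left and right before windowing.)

86

The receptive field on the zero-padded input at this output position is [11 0 6 / 9 8 9 / 0 0 0]. Elementwise product with the kernel and sum: 11·1 + 0·-1 + 6·1 + 9·2 + 8·3 + 9·3 + 0·-2.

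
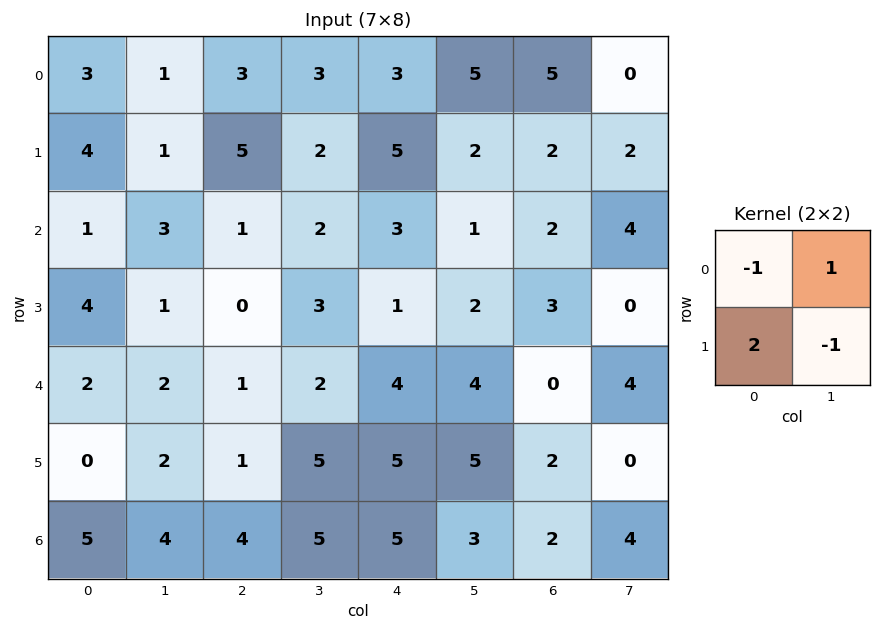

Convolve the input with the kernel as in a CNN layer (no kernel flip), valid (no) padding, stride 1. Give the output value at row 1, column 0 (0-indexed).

The receptive field on the input at this output position is [4 1 / 1 3]. Elementwise product with the kernel and sum: 4·-1 + 1·1 + 1·2 + 3·-1.

-4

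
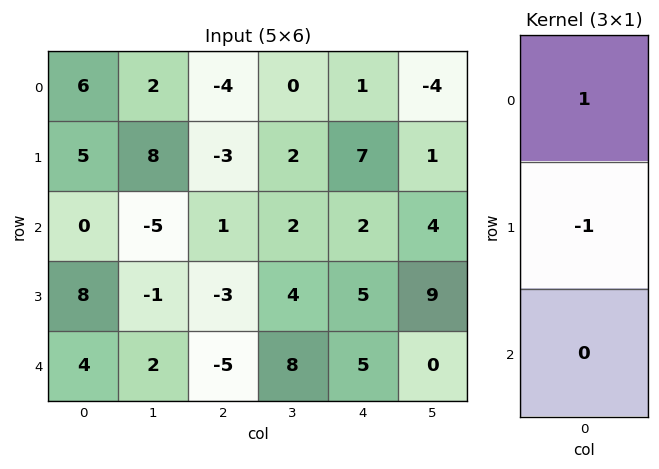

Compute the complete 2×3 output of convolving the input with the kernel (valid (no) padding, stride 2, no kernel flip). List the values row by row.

Output[0,0]: The receptive field on the input at this output position is [6 / 5 / 0]. Elementwise product with the kernel and sum: 6·1 + 5·-1.

1 -1 -6
-8 4 -3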